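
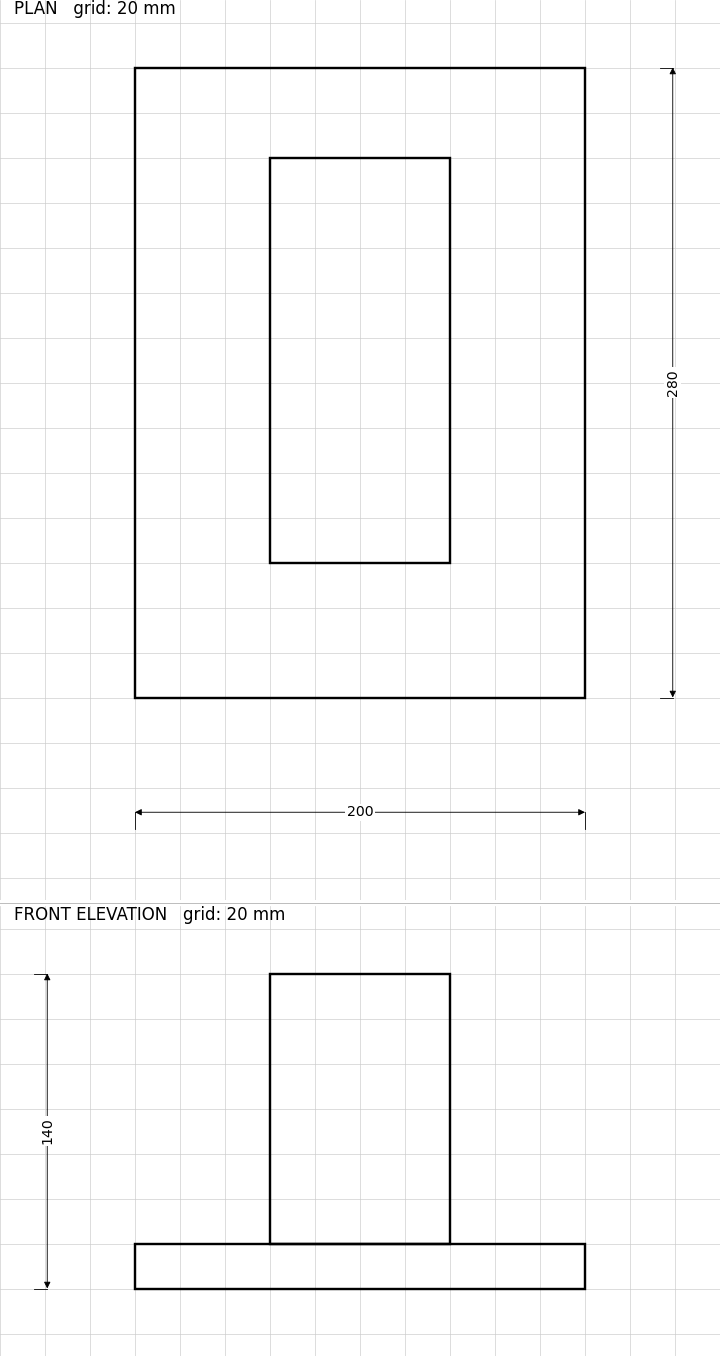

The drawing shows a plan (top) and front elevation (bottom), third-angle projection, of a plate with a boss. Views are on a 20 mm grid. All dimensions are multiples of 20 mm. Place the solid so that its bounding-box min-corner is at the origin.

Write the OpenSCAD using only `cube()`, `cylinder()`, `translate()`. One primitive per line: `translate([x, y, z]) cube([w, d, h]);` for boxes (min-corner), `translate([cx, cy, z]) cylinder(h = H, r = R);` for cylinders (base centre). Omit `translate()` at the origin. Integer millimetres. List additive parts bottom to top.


cube([200, 280, 20]);
translate([60, 60, 20]) cube([80, 180, 120]);


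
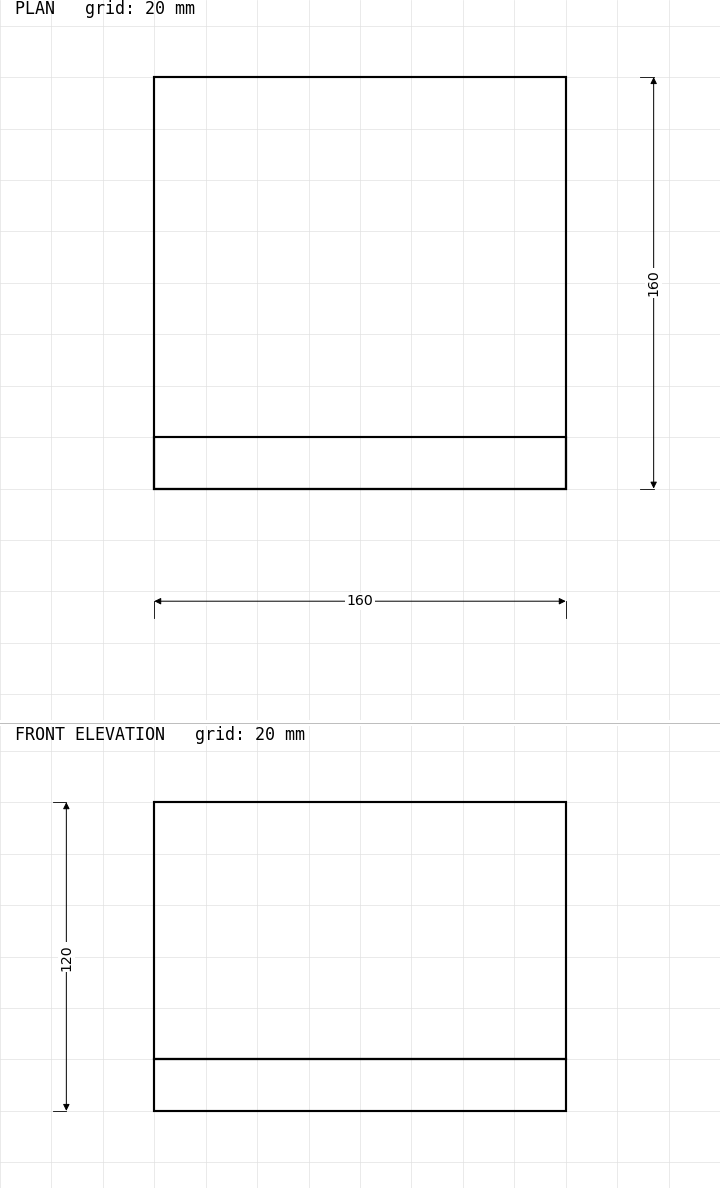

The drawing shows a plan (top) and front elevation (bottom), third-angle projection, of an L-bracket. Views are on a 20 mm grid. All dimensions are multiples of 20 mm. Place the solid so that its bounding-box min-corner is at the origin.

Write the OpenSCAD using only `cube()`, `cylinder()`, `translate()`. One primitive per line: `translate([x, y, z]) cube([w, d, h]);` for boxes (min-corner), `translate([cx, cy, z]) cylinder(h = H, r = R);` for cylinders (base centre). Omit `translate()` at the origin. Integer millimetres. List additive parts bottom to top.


cube([160, 160, 20]);
translate([0, 0, 20]) cube([160, 20, 100]);


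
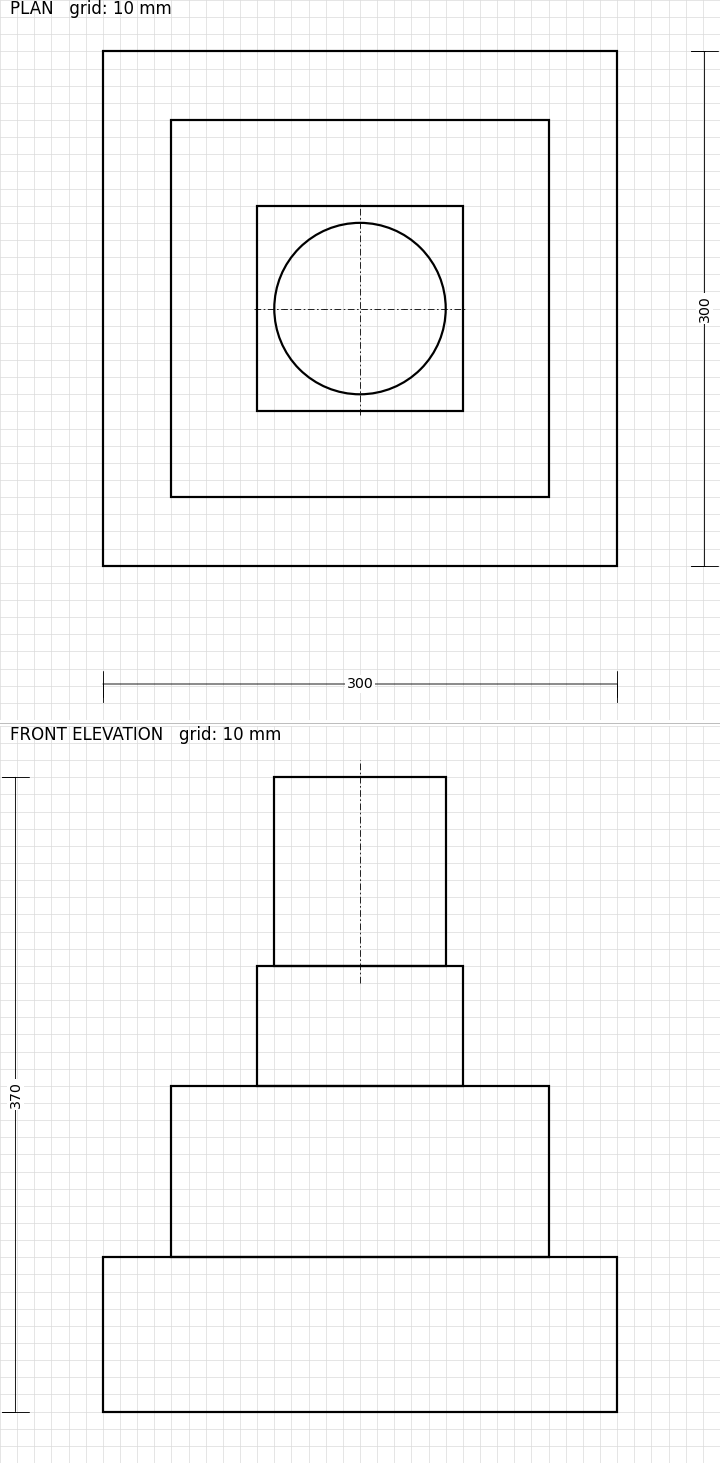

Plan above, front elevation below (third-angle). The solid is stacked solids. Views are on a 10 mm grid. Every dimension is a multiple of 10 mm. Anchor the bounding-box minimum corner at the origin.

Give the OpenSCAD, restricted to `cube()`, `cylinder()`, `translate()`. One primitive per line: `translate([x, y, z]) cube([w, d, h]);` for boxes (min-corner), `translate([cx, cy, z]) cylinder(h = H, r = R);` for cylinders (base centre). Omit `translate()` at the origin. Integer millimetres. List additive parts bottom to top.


cube([300, 300, 90]);
translate([40, 40, 90]) cube([220, 220, 100]);
translate([90, 90, 190]) cube([120, 120, 70]);
translate([150, 150, 260]) cylinder(h = 110, r = 50);


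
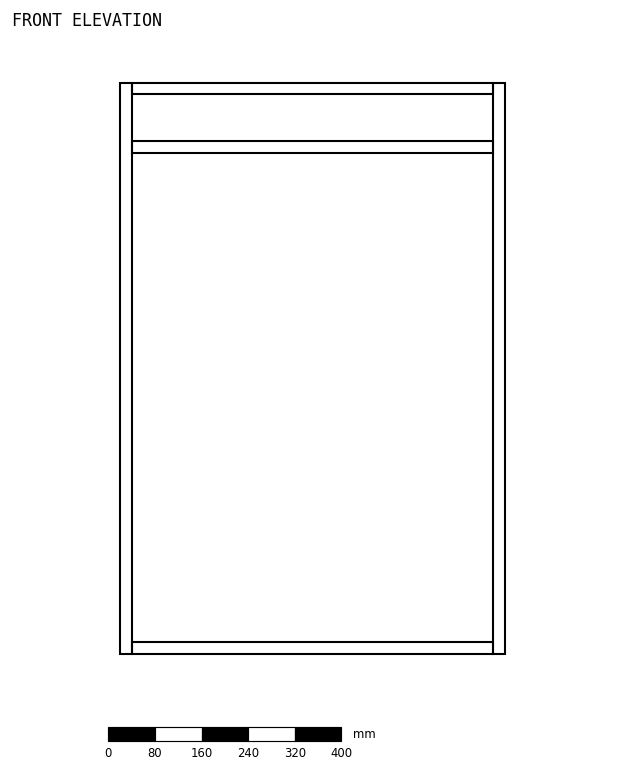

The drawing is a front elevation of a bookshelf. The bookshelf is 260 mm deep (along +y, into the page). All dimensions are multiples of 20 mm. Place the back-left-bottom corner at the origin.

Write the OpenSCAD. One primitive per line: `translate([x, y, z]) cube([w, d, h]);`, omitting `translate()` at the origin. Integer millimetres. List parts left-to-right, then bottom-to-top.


cube([20, 260, 980]);
translate([20, 0, 0]) cube([620, 260, 20]);
translate([20, 0, 860]) cube([620, 260, 20]);
translate([20, 0, 960]) cube([620, 260, 20]);
translate([640, 0, 0]) cube([20, 260, 980]);


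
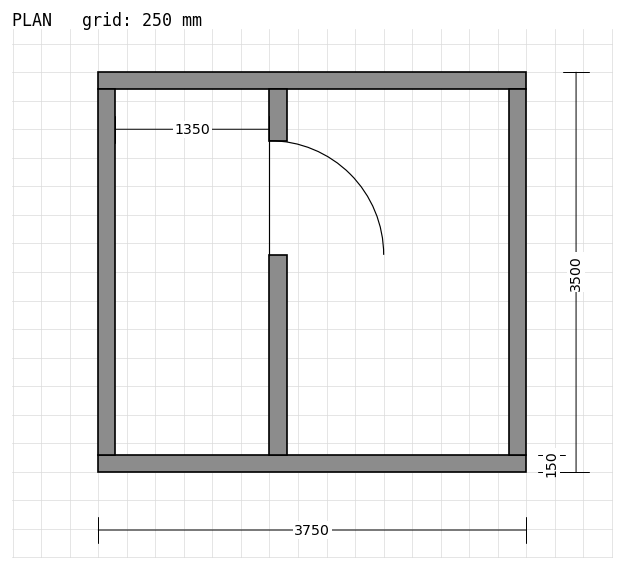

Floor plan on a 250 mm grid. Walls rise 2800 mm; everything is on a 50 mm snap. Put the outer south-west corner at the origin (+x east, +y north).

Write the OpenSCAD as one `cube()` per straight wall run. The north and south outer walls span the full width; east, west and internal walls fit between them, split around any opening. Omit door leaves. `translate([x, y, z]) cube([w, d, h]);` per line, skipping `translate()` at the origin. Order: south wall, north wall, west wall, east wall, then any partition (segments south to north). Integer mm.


cube([3750, 150, 2800]);
translate([0, 3350, 0]) cube([3750, 150, 2800]);
translate([0, 150, 0]) cube([150, 3200, 2800]);
translate([3600, 150, 0]) cube([150, 3200, 2800]);
translate([1500, 150, 0]) cube([150, 1750, 2800]);
translate([1500, 2900, 0]) cube([150, 450, 2800]);


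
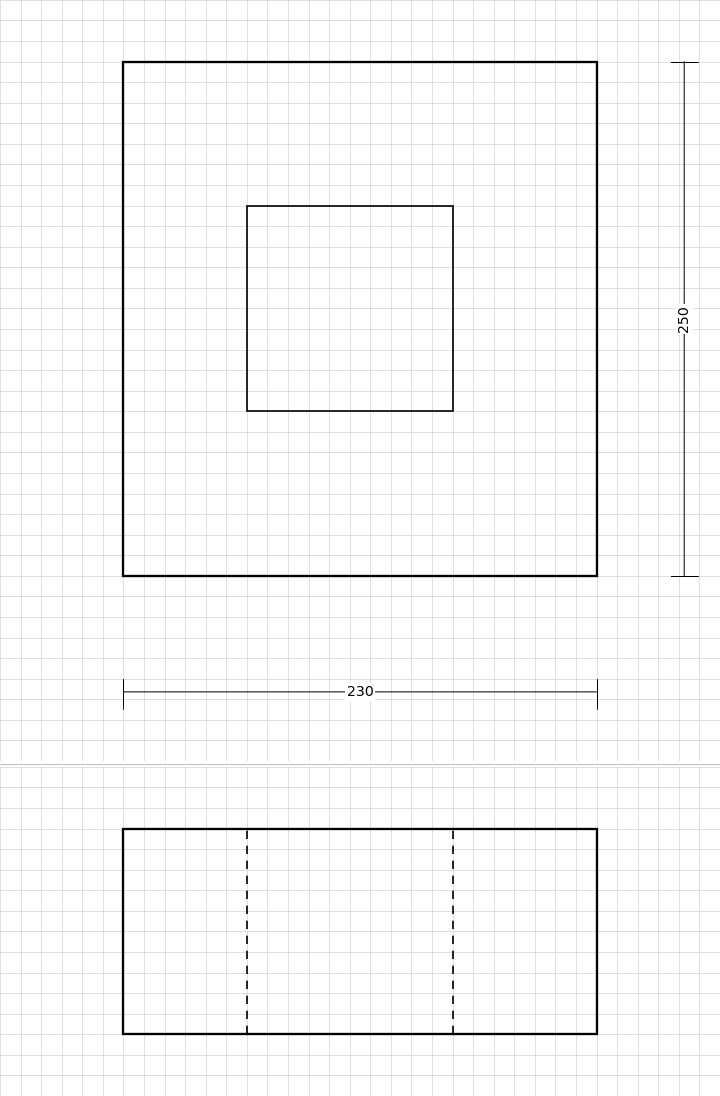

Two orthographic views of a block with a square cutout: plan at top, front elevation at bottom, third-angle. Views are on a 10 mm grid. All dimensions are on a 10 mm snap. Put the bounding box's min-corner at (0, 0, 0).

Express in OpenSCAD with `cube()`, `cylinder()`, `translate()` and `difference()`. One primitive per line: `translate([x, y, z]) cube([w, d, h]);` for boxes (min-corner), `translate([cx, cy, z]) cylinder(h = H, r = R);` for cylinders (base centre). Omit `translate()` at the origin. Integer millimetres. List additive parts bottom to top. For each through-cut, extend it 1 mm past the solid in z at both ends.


difference() {
  cube([230, 250, 100]);
  translate([60, 80, -1]) cube([100, 100, 102]);
}


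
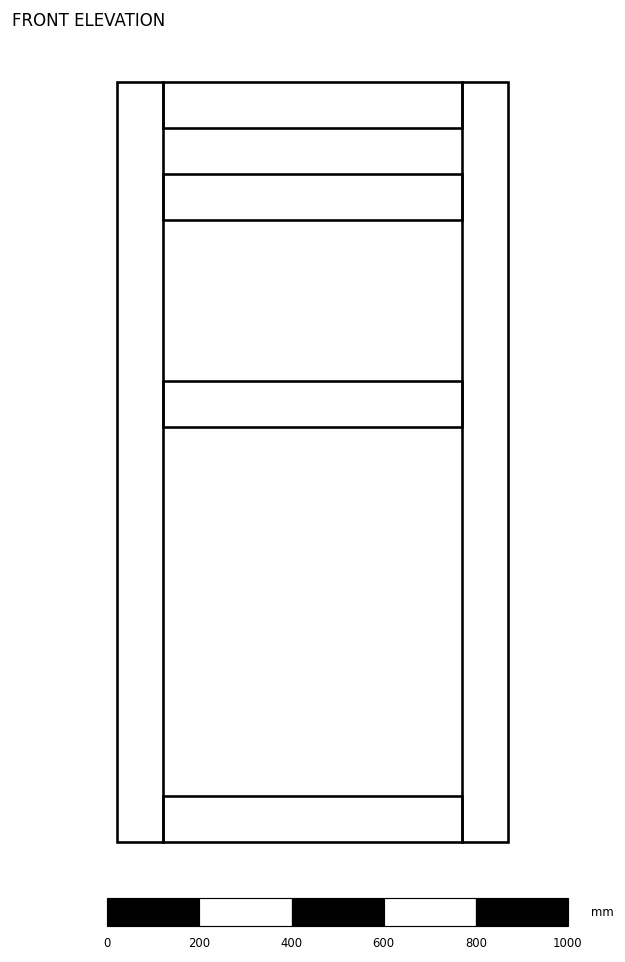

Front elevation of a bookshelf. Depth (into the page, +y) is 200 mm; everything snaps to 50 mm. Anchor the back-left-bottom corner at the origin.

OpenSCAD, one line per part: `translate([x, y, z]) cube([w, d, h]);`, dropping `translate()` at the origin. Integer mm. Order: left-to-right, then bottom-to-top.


cube([100, 200, 1650]);
translate([100, 0, 0]) cube([650, 200, 100]);
translate([100, 0, 900]) cube([650, 200, 100]);
translate([100, 0, 1350]) cube([650, 200, 100]);
translate([100, 0, 1550]) cube([650, 200, 100]);
translate([750, 0, 0]) cube([100, 200, 1650]);


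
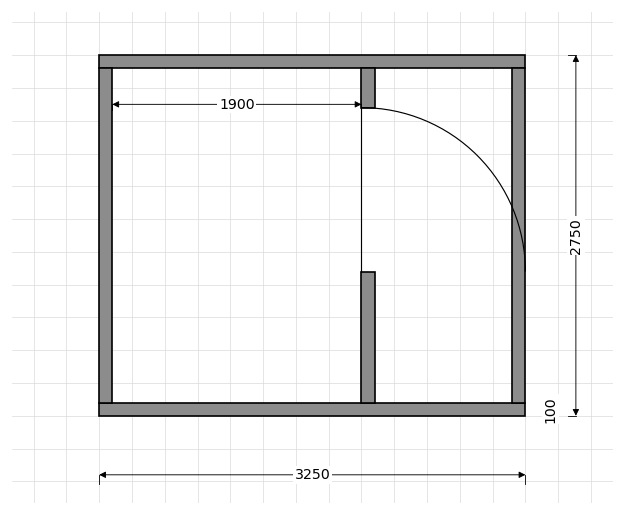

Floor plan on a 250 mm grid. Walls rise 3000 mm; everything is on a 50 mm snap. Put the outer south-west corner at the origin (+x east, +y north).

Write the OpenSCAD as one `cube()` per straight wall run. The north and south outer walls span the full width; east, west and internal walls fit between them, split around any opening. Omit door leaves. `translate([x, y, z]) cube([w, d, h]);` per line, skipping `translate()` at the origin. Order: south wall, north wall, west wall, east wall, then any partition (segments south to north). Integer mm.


cube([3250, 100, 3000]);
translate([0, 2650, 0]) cube([3250, 100, 3000]);
translate([0, 100, 0]) cube([100, 2550, 3000]);
translate([3150, 100, 0]) cube([100, 2550, 3000]);
translate([2000, 100, 0]) cube([100, 1000, 3000]);
translate([2000, 2350, 0]) cube([100, 300, 3000]);


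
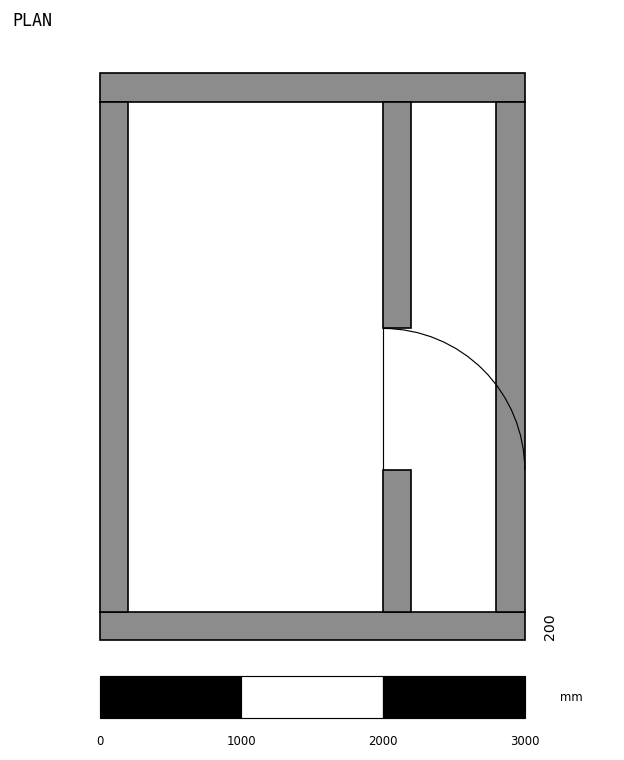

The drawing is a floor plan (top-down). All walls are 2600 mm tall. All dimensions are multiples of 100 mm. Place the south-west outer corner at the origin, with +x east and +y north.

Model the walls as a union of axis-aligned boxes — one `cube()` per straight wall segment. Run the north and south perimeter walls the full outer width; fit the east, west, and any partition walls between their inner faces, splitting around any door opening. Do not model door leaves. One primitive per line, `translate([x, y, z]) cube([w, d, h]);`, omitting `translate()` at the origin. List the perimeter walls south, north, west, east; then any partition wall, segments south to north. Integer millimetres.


cube([3000, 200, 2600]);
translate([0, 3800, 0]) cube([3000, 200, 2600]);
translate([0, 200, 0]) cube([200, 3600, 2600]);
translate([2800, 200, 0]) cube([200, 3600, 2600]);
translate([2000, 200, 0]) cube([200, 1000, 2600]);
translate([2000, 2200, 0]) cube([200, 1600, 2600]);


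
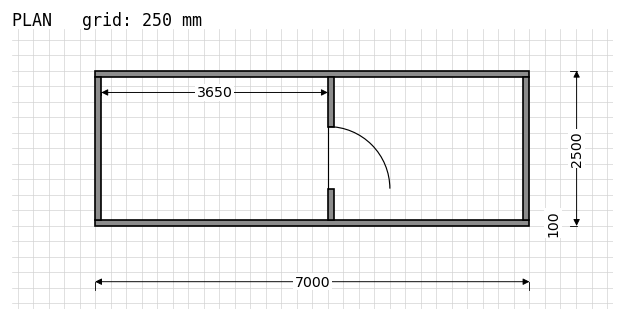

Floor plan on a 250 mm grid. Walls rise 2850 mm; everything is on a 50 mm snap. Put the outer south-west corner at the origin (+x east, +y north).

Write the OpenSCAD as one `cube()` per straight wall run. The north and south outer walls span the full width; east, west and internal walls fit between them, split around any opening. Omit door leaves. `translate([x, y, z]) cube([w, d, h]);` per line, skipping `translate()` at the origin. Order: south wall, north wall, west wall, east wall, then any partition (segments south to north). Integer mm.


cube([7000, 100, 2850]);
translate([0, 2400, 0]) cube([7000, 100, 2850]);
translate([0, 100, 0]) cube([100, 2300, 2850]);
translate([6900, 100, 0]) cube([100, 2300, 2850]);
translate([3750, 100, 0]) cube([100, 500, 2850]);
translate([3750, 1600, 0]) cube([100, 800, 2850]);


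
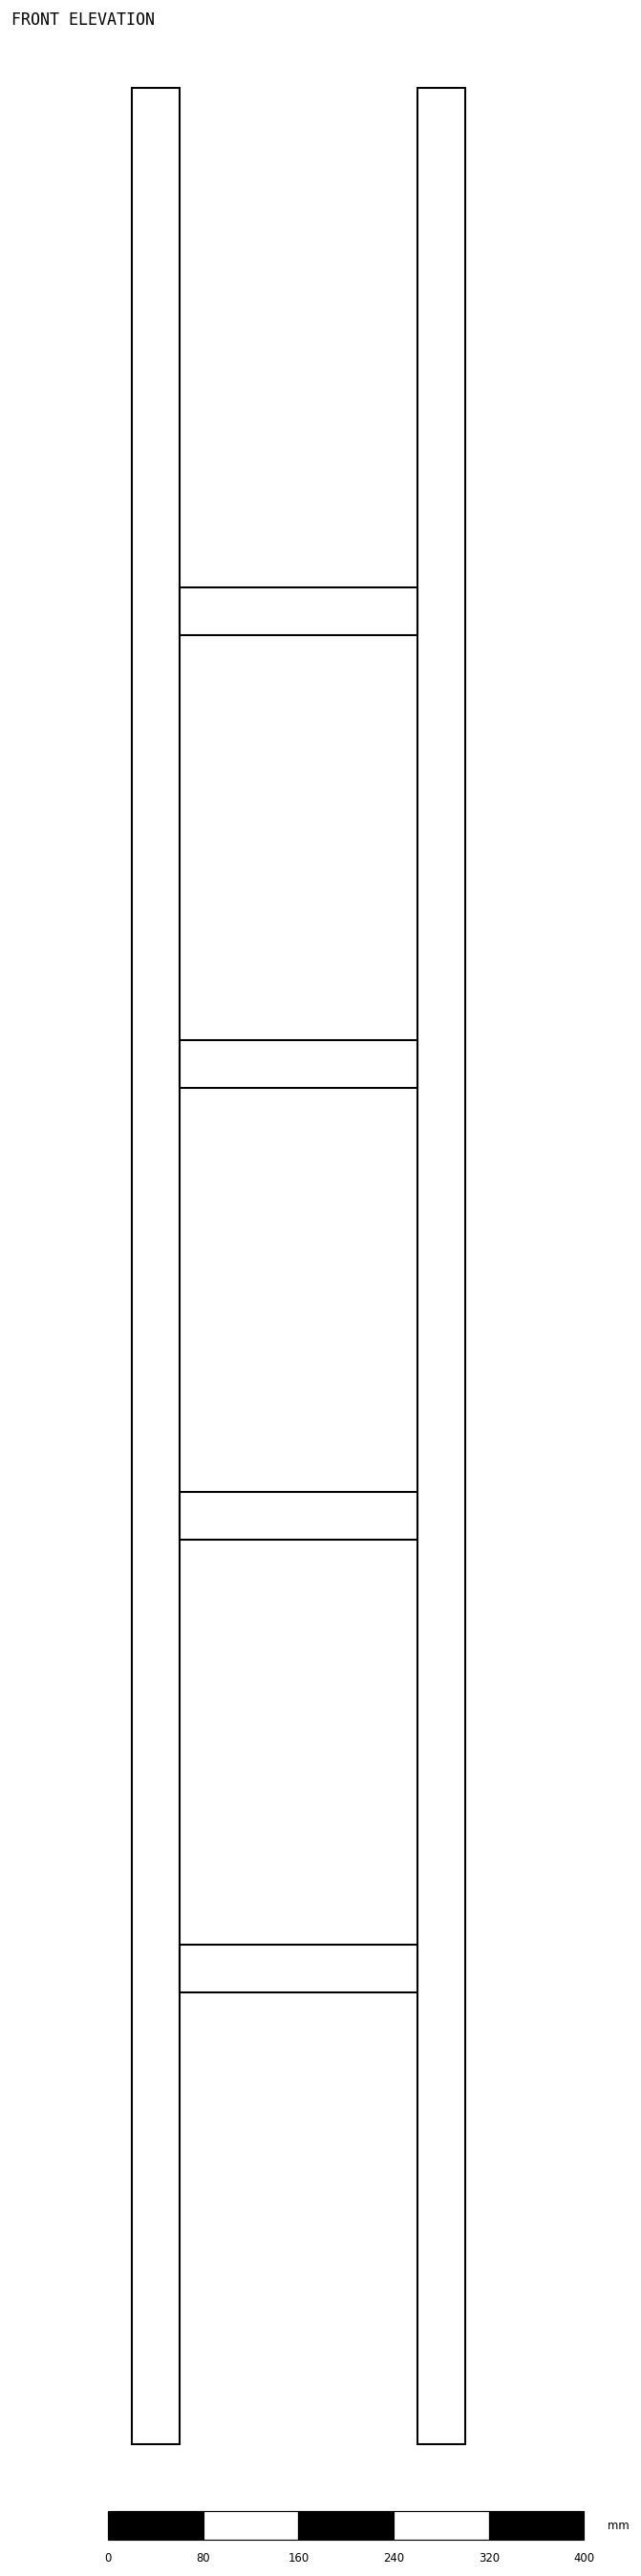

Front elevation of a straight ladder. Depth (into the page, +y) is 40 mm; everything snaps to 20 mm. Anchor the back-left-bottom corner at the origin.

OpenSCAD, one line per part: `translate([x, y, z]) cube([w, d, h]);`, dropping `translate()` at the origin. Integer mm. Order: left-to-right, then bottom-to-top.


cube([40, 40, 1980]);
translate([40, 0, 380]) cube([200, 40, 40]);
translate([40, 0, 760]) cube([200, 40, 40]);
translate([40, 0, 1140]) cube([200, 40, 40]);
translate([40, 0, 1520]) cube([200, 40, 40]);
translate([240, 0, 0]) cube([40, 40, 1980]);


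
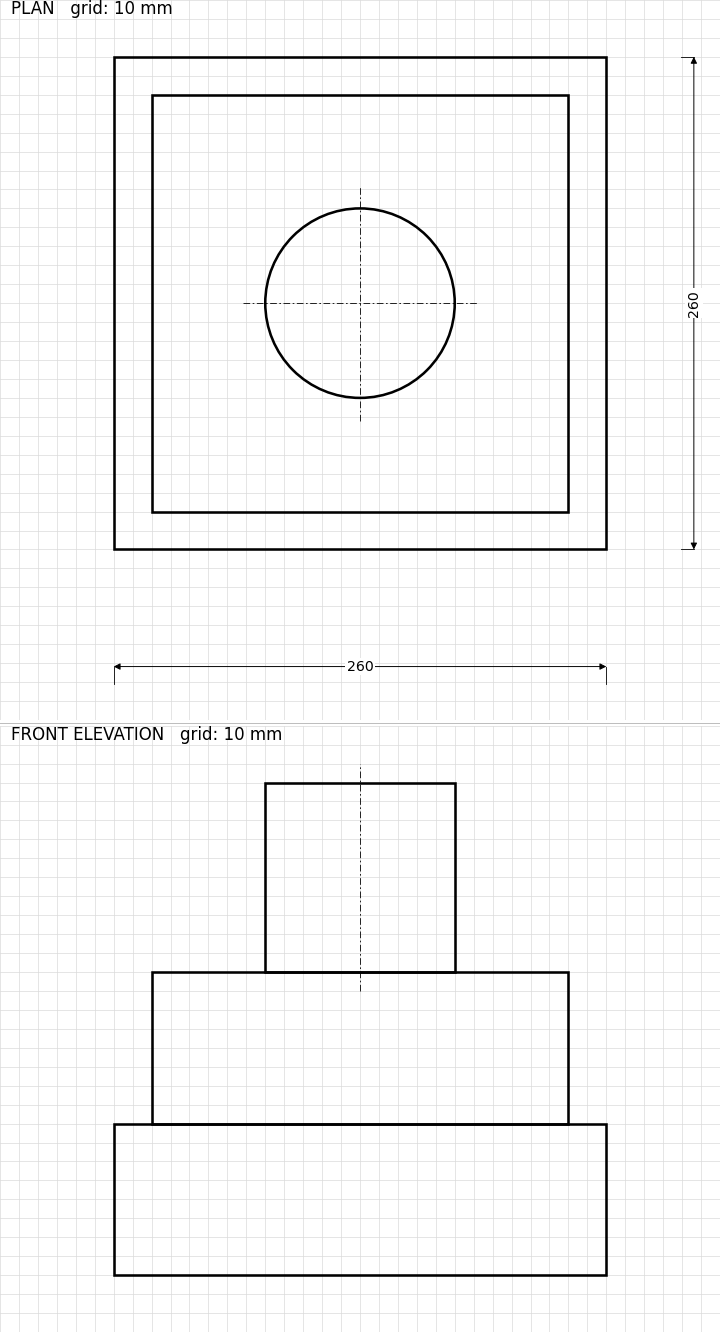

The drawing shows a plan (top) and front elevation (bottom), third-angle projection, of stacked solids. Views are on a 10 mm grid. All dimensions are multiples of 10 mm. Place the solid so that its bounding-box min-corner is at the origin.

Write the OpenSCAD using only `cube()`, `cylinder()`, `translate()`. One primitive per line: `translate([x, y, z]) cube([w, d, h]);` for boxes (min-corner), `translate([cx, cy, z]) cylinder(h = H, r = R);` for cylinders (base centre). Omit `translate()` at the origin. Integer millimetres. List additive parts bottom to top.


cube([260, 260, 80]);
translate([20, 20, 80]) cube([220, 220, 80]);
translate([130, 130, 160]) cylinder(h = 100, r = 50);


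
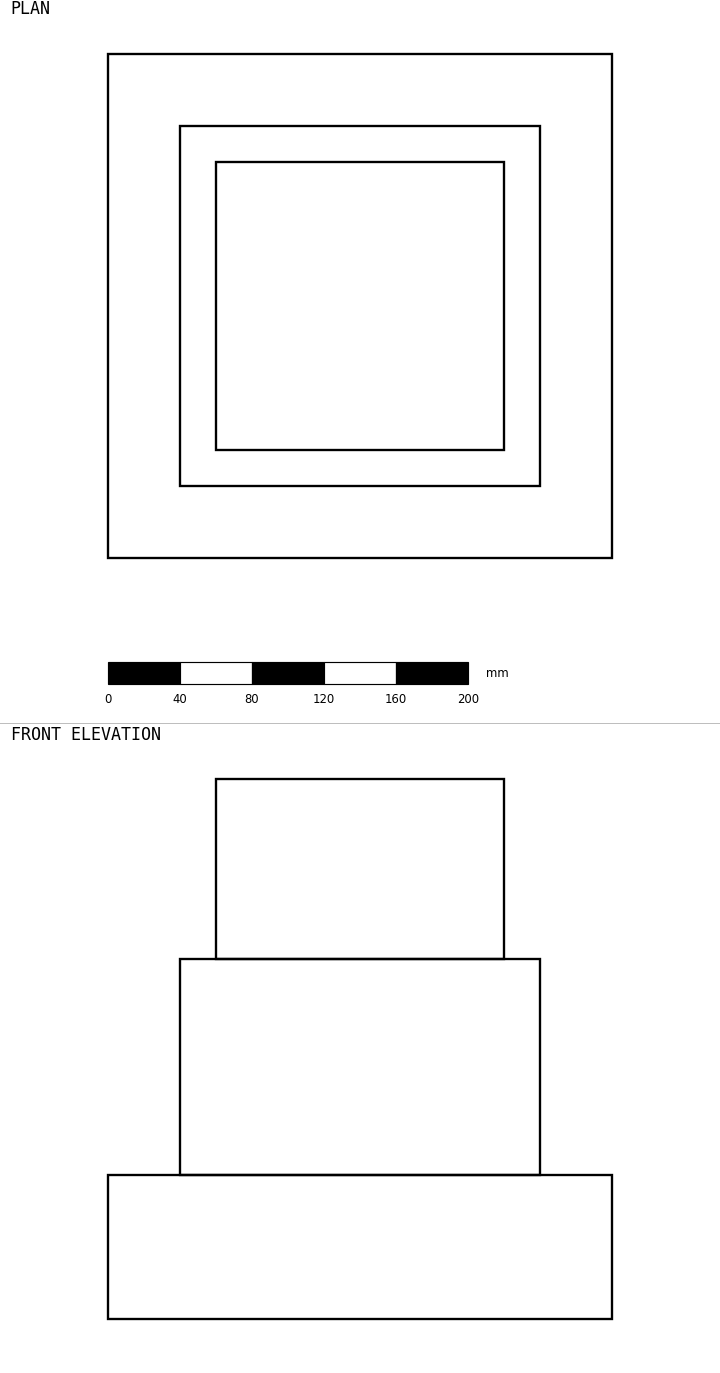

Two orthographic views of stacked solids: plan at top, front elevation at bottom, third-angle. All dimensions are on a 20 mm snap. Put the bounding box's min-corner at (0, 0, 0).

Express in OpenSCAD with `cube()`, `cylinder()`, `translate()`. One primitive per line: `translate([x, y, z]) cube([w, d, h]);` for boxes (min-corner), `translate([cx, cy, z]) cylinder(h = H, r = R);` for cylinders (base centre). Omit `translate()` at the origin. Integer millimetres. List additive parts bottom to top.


cube([280, 280, 80]);
translate([40, 40, 80]) cube([200, 200, 120]);
translate([60, 60, 200]) cube([160, 160, 100]);


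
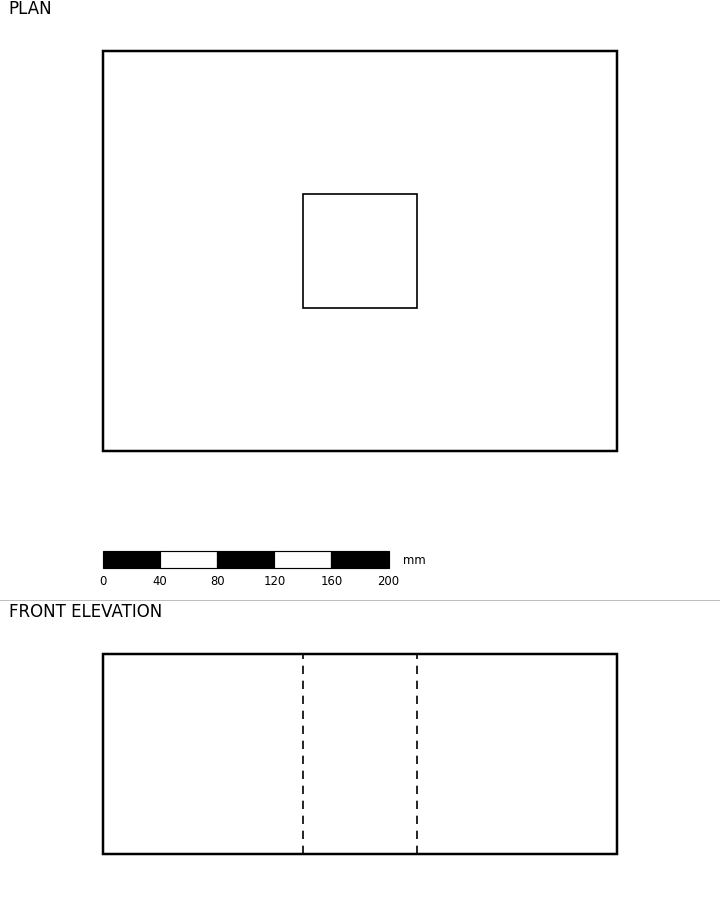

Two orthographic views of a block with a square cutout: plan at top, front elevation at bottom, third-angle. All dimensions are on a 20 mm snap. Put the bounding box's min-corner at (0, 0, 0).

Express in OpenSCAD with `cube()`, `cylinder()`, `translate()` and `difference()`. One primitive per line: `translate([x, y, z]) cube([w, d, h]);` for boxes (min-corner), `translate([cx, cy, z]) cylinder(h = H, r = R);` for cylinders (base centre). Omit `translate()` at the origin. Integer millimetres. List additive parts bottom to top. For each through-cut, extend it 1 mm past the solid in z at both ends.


difference() {
  cube([360, 280, 140]);
  translate([140, 100, -1]) cube([80, 80, 142]);
}


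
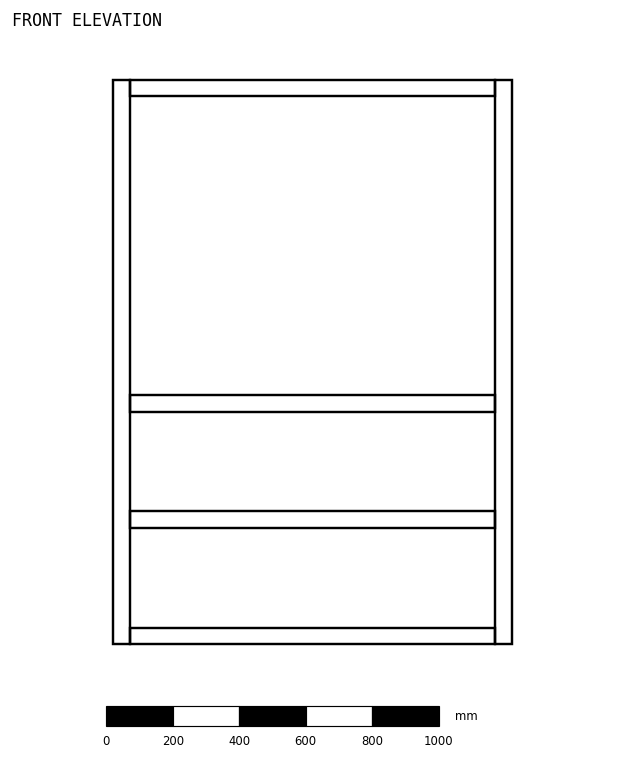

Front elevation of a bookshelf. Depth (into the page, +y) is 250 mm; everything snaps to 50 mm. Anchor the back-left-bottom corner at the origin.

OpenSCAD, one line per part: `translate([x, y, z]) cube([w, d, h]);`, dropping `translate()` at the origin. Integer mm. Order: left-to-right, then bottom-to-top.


cube([50, 250, 1700]);
translate([50, 0, 0]) cube([1100, 250, 50]);
translate([50, 0, 350]) cube([1100, 250, 50]);
translate([50, 0, 700]) cube([1100, 250, 50]);
translate([50, 0, 1650]) cube([1100, 250, 50]);
translate([1150, 0, 0]) cube([50, 250, 1700]);


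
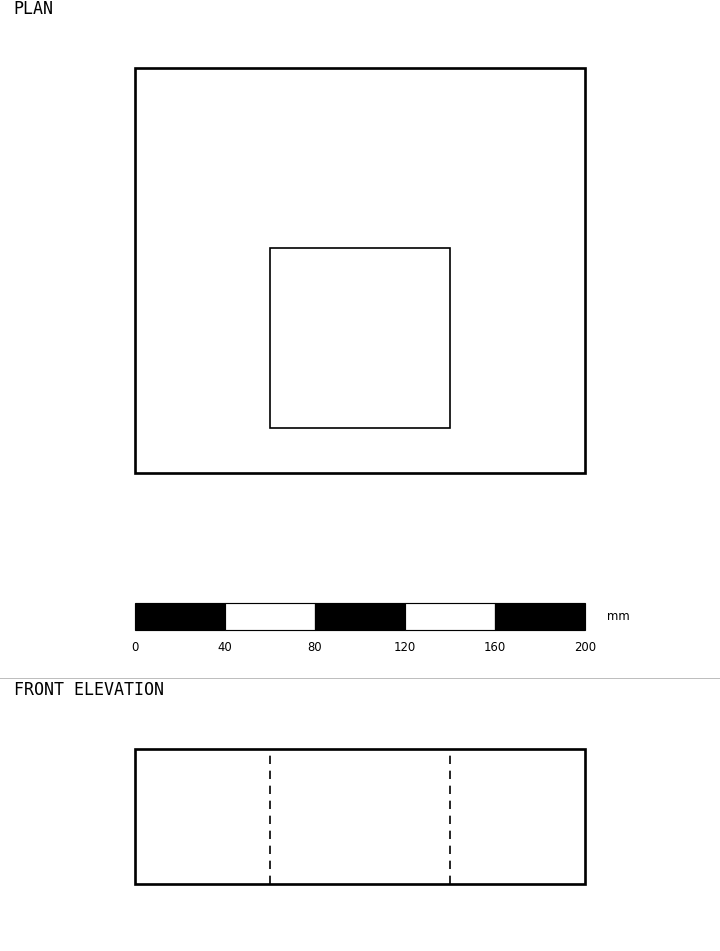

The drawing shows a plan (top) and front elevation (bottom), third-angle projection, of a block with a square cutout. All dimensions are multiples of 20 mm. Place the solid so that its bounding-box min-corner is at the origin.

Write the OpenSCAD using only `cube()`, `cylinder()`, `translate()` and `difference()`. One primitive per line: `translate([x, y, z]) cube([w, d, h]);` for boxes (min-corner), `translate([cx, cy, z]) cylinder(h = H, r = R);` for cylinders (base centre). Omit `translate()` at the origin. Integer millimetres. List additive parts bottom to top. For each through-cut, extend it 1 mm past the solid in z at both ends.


difference() {
  cube([200, 180, 60]);
  translate([60, 20, -1]) cube([80, 80, 62]);
}


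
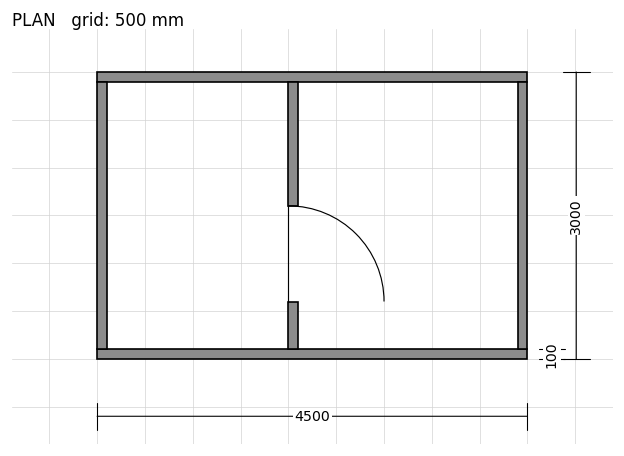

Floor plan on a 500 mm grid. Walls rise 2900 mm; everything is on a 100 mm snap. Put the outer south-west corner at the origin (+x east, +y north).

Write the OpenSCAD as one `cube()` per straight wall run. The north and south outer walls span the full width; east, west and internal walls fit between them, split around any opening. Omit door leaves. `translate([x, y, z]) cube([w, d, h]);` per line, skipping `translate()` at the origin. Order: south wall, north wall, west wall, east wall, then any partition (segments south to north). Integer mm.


cube([4500, 100, 2900]);
translate([0, 2900, 0]) cube([4500, 100, 2900]);
translate([0, 100, 0]) cube([100, 2800, 2900]);
translate([4400, 100, 0]) cube([100, 2800, 2900]);
translate([2000, 100, 0]) cube([100, 500, 2900]);
translate([2000, 1600, 0]) cube([100, 1300, 2900]);


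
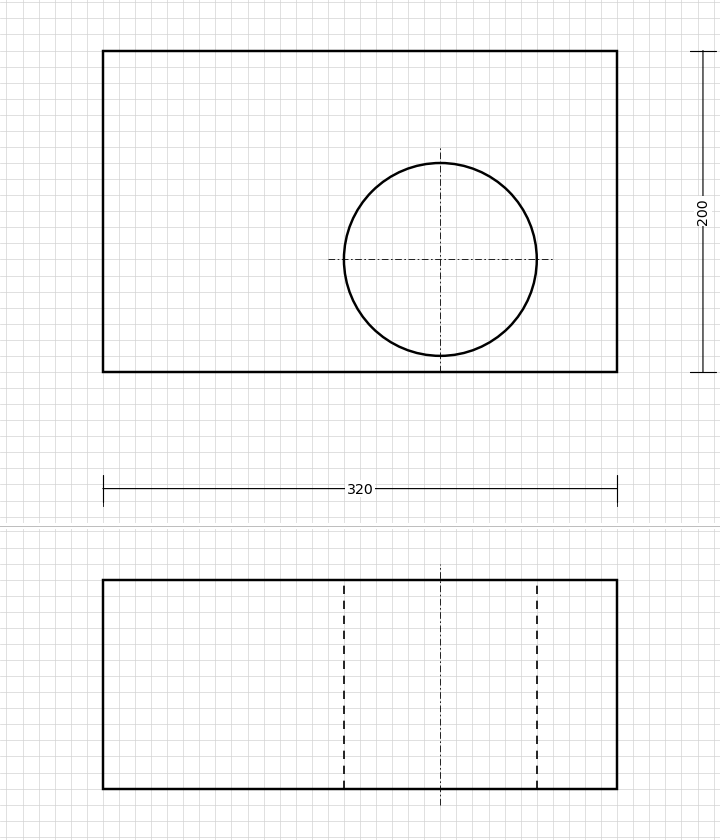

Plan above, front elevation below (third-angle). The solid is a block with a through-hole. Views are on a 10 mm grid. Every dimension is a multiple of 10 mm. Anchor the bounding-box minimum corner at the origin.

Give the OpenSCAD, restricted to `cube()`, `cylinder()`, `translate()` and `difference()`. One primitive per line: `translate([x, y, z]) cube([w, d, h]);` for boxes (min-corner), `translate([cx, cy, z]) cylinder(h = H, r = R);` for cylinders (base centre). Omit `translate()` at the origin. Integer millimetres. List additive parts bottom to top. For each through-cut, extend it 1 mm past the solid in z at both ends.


difference() {
  cube([320, 200, 130]);
  translate([210, 70, -1]) cylinder(h = 132, r = 60);
}


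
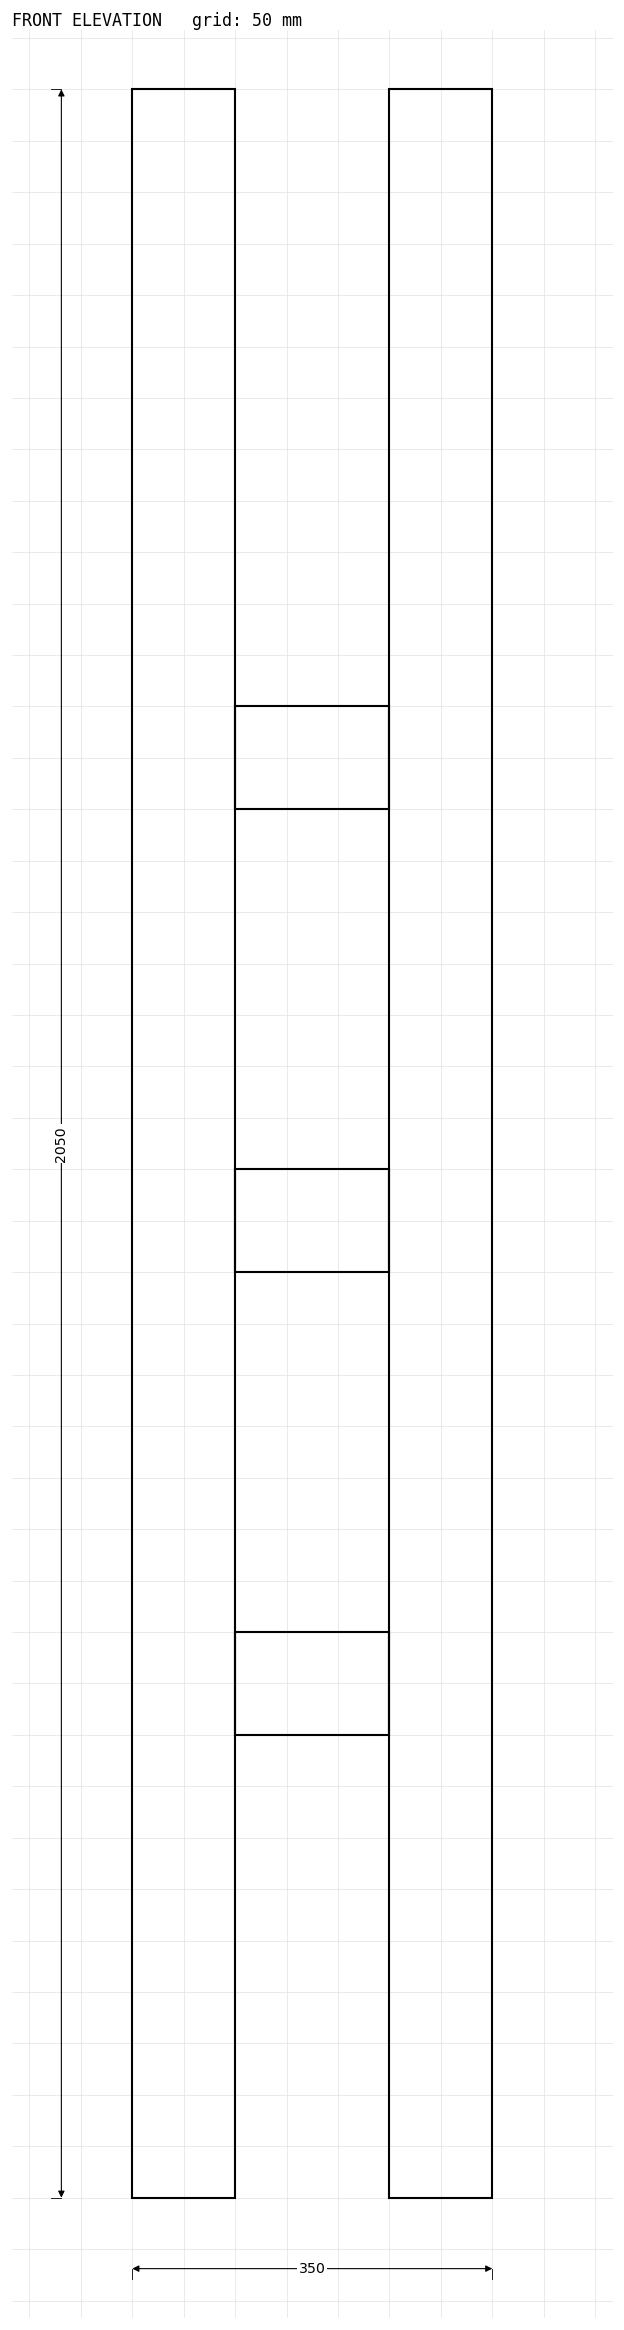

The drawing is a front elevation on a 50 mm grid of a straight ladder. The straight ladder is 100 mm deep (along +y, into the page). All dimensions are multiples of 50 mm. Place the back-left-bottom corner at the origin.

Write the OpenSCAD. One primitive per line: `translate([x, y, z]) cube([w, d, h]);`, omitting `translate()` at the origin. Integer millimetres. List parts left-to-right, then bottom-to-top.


cube([100, 100, 2050]);
translate([100, 0, 450]) cube([150, 100, 100]);
translate([100, 0, 900]) cube([150, 100, 100]);
translate([100, 0, 1350]) cube([150, 100, 100]);
translate([250, 0, 0]) cube([100, 100, 2050]);


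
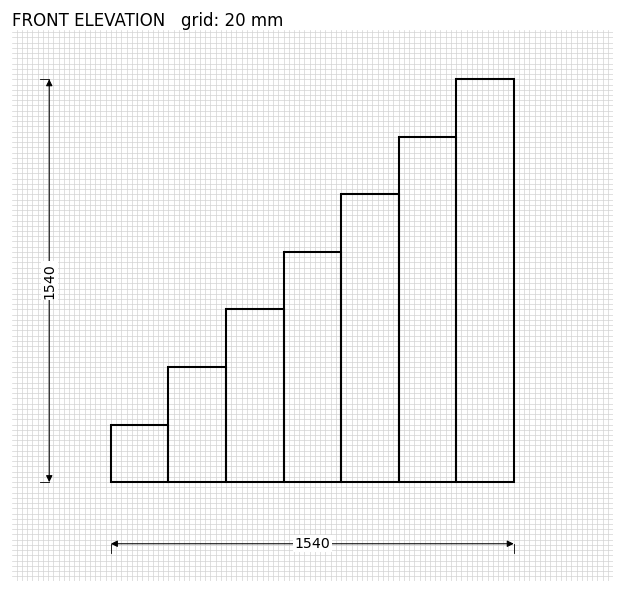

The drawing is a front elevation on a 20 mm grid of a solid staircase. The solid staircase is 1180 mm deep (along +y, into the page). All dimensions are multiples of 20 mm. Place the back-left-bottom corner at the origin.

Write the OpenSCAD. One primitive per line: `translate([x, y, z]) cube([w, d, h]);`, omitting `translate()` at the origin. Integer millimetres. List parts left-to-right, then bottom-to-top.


cube([220, 1180, 220]);
translate([220, 0, 0]) cube([220, 1180, 440]);
translate([440, 0, 0]) cube([220, 1180, 660]);
translate([660, 0, 0]) cube([220, 1180, 880]);
translate([880, 0, 0]) cube([220, 1180, 1100]);
translate([1100, 0, 0]) cube([220, 1180, 1320]);
translate([1320, 0, 0]) cube([220, 1180, 1540]);


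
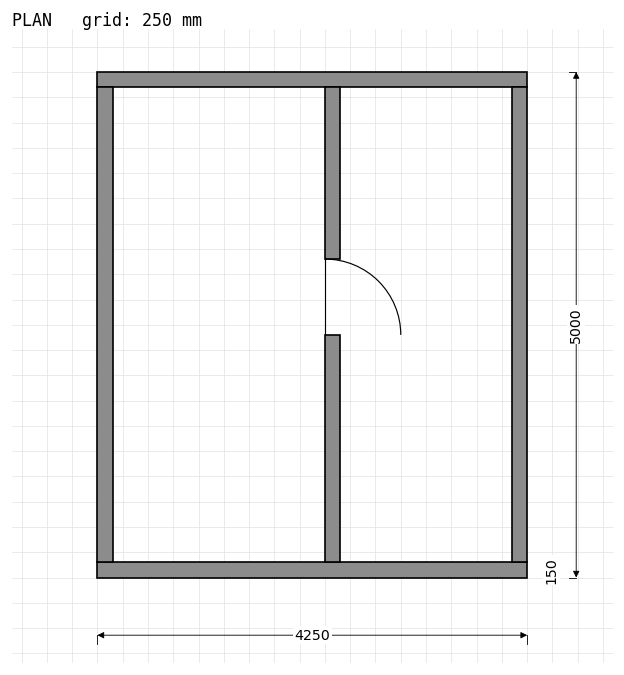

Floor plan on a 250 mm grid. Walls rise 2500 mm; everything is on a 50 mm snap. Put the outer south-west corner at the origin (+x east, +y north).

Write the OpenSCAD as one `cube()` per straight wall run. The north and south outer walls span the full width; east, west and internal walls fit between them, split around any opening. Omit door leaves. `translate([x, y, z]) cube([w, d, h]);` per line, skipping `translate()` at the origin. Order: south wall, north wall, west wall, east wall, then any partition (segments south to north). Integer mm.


cube([4250, 150, 2500]);
translate([0, 4850, 0]) cube([4250, 150, 2500]);
translate([0, 150, 0]) cube([150, 4700, 2500]);
translate([4100, 150, 0]) cube([150, 4700, 2500]);
translate([2250, 150, 0]) cube([150, 2250, 2500]);
translate([2250, 3150, 0]) cube([150, 1700, 2500]);


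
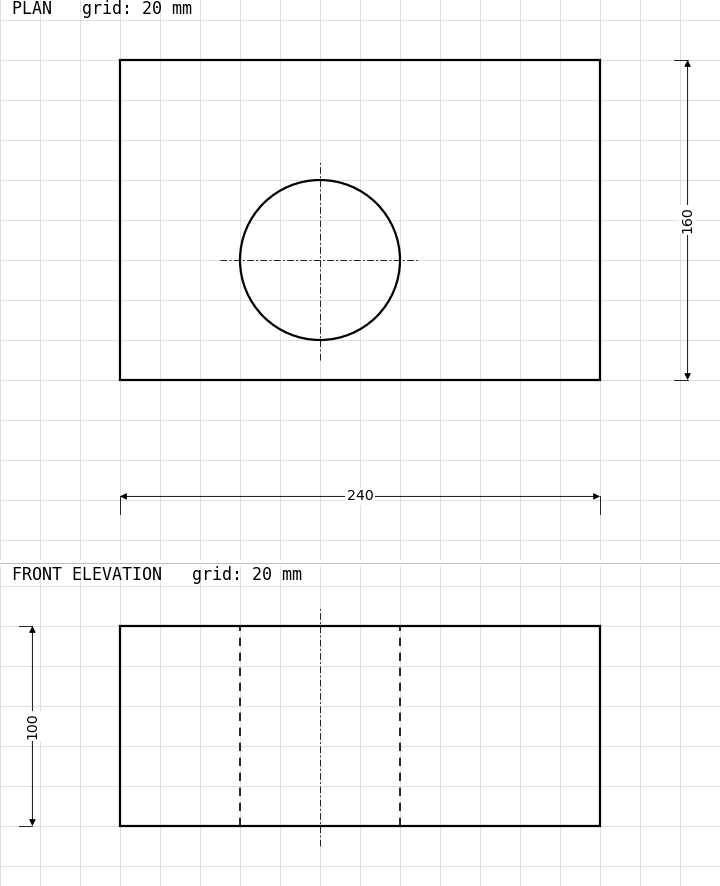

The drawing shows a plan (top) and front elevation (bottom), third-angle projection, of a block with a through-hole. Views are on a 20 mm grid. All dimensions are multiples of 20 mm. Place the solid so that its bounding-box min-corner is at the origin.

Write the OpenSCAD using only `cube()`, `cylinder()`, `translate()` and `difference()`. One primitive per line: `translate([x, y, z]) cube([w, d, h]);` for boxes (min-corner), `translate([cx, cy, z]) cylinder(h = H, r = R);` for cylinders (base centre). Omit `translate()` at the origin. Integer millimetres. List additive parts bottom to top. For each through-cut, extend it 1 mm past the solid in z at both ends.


difference() {
  cube([240, 160, 100]);
  translate([100, 60, -1]) cylinder(h = 102, r = 40);
}


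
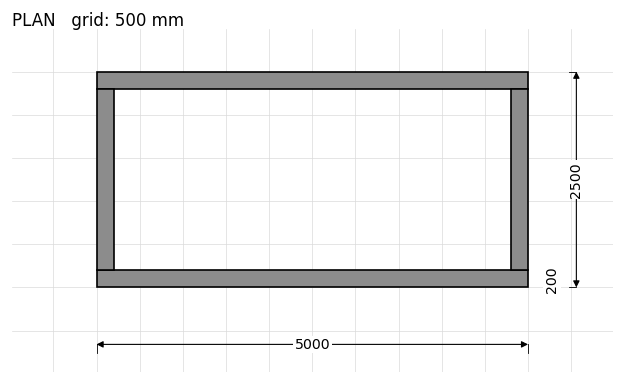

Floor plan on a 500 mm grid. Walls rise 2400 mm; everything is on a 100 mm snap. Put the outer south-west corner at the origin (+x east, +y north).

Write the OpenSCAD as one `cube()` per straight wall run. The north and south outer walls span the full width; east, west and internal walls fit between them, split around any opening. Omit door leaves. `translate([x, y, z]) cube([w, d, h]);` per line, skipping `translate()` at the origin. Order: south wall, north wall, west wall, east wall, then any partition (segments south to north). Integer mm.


cube([5000, 200, 2400]);
translate([0, 2300, 0]) cube([5000, 200, 2400]);
translate([0, 200, 0]) cube([200, 2100, 2400]);
translate([4800, 200, 0]) cube([200, 2100, 2400]);


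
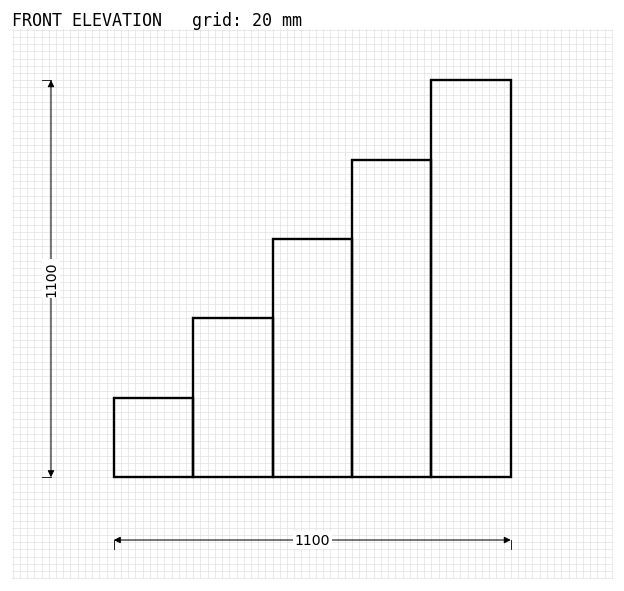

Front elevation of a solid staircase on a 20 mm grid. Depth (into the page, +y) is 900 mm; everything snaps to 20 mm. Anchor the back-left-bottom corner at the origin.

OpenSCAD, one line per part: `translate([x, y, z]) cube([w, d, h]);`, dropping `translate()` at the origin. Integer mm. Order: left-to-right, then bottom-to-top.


cube([220, 900, 220]);
translate([220, 0, 0]) cube([220, 900, 440]);
translate([440, 0, 0]) cube([220, 900, 660]);
translate([660, 0, 0]) cube([220, 900, 880]);
translate([880, 0, 0]) cube([220, 900, 1100]);


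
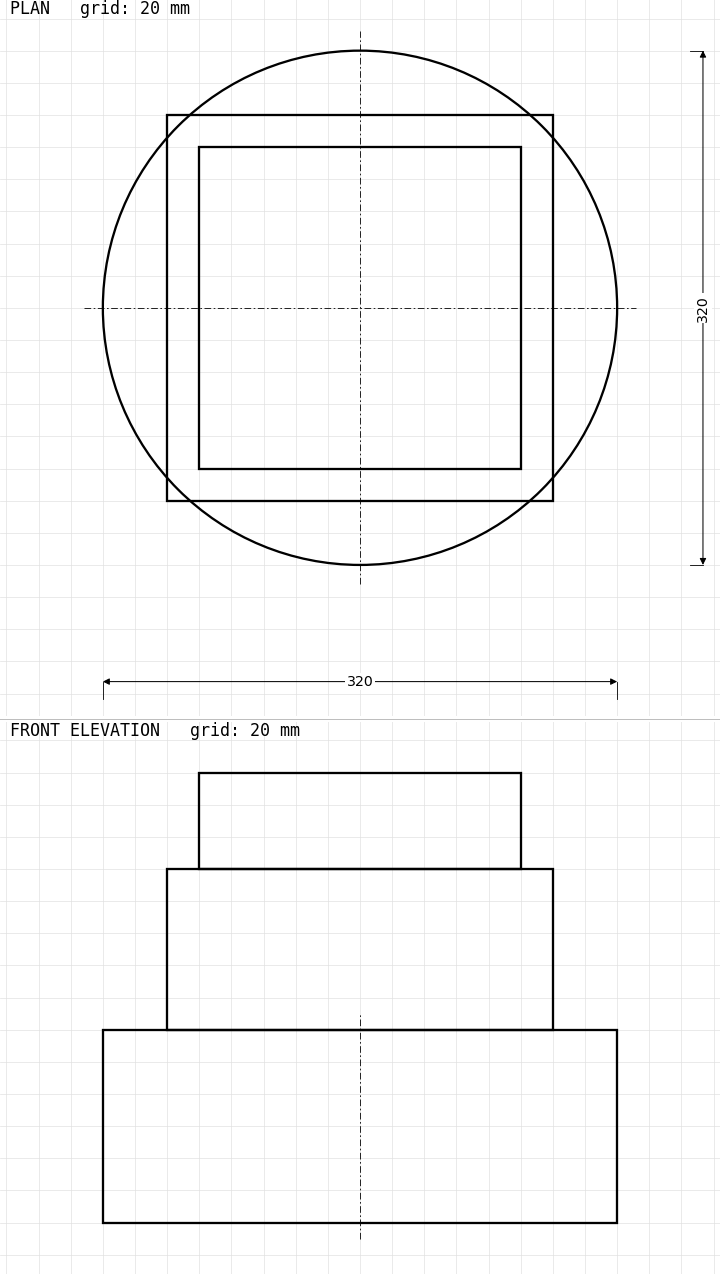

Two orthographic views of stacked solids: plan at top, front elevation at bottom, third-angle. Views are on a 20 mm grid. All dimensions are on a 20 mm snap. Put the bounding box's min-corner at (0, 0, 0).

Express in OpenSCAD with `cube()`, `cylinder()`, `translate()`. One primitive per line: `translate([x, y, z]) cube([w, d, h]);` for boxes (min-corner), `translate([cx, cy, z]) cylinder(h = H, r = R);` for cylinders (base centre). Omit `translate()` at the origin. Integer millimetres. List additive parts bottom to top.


translate([160, 160, 0]) cylinder(h = 120, r = 160);
translate([40, 40, 120]) cube([240, 240, 100]);
translate([60, 60, 220]) cube([200, 200, 60]);


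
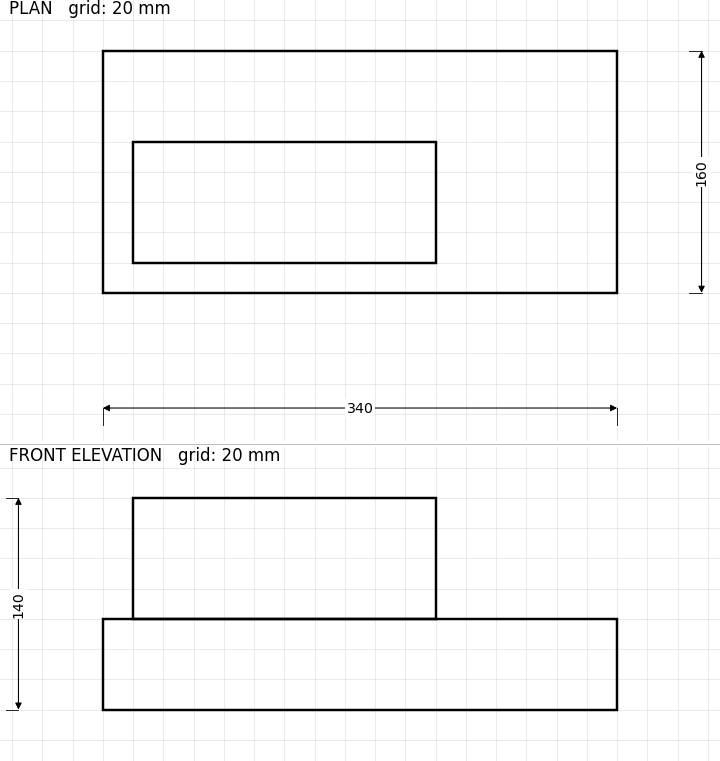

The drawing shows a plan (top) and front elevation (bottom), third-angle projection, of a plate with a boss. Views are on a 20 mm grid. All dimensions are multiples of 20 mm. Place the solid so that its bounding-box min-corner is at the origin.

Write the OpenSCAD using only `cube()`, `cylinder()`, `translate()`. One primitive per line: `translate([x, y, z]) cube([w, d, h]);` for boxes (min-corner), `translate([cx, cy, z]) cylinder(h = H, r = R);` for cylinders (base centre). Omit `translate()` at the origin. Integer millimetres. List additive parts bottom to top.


cube([340, 160, 60]);
translate([20, 20, 60]) cube([200, 80, 80]);


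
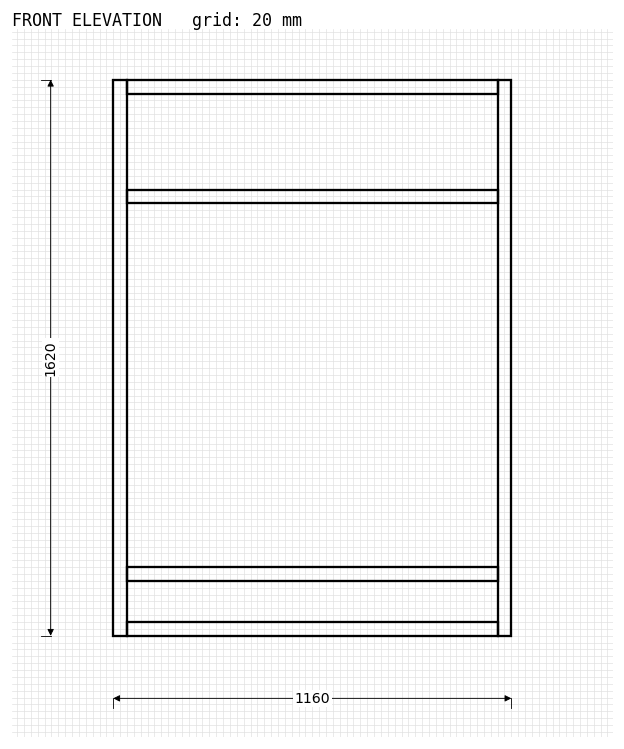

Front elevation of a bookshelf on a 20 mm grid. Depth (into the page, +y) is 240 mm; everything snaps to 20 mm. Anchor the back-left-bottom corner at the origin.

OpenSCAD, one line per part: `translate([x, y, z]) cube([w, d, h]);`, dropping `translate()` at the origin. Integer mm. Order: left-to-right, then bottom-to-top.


cube([40, 240, 1620]);
translate([40, 0, 0]) cube([1080, 240, 40]);
translate([40, 0, 160]) cube([1080, 240, 40]);
translate([40, 0, 1260]) cube([1080, 240, 40]);
translate([40, 0, 1580]) cube([1080, 240, 40]);
translate([1120, 0, 0]) cube([40, 240, 1620]);


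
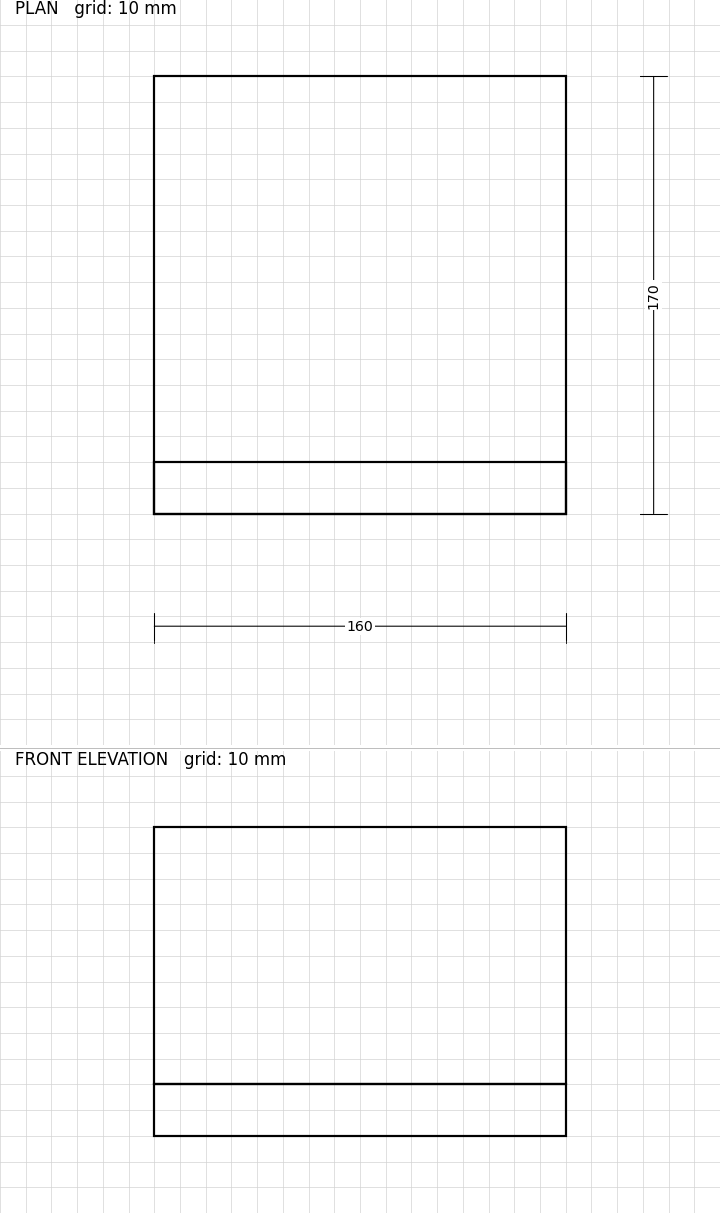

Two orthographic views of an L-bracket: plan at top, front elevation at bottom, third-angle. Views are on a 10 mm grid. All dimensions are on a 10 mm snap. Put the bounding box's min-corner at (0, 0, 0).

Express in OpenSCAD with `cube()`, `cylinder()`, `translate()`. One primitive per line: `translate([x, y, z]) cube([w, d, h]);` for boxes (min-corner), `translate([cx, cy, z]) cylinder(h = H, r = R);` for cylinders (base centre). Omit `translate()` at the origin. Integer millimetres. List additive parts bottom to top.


cube([160, 170, 20]);
translate([0, 0, 20]) cube([160, 20, 100]);


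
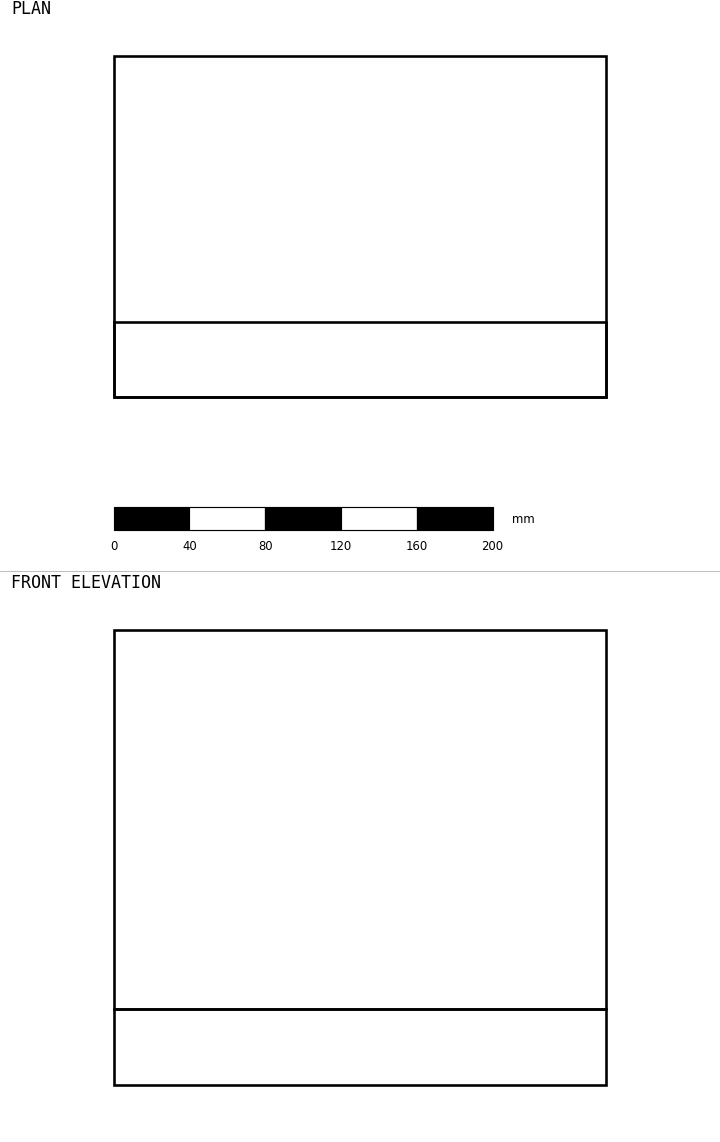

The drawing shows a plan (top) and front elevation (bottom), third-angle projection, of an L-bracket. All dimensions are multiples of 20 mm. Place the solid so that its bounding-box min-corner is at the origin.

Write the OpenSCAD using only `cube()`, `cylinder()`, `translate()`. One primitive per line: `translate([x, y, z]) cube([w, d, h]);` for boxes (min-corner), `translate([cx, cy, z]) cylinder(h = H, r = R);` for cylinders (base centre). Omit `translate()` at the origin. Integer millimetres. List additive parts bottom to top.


cube([260, 180, 40]);
translate([0, 0, 40]) cube([260, 40, 200]);


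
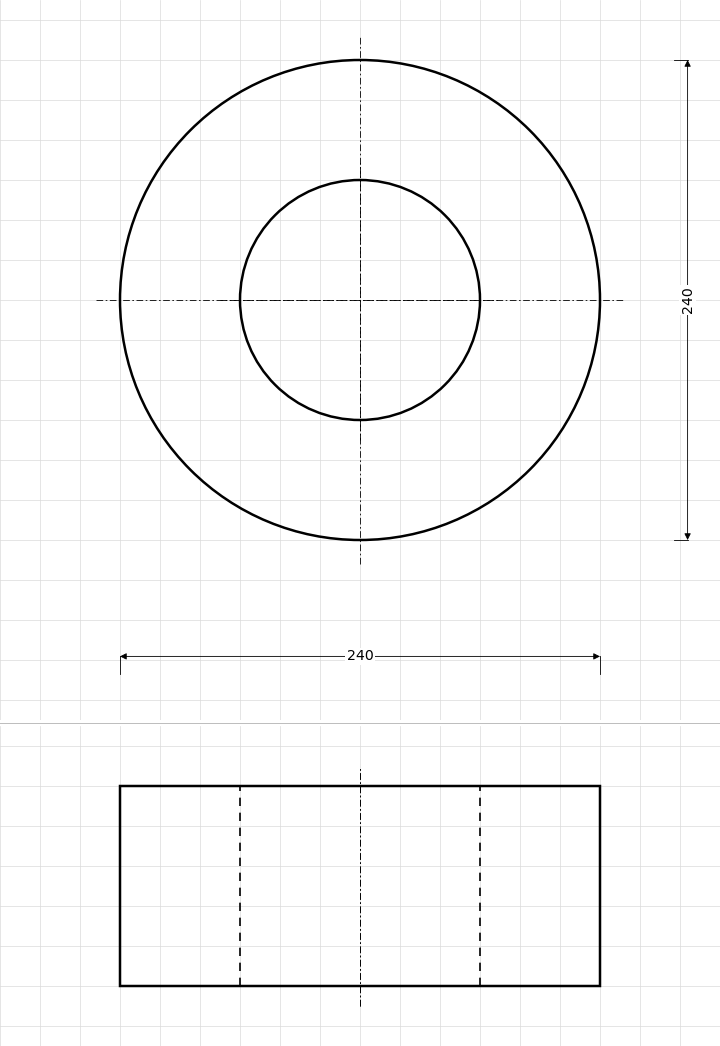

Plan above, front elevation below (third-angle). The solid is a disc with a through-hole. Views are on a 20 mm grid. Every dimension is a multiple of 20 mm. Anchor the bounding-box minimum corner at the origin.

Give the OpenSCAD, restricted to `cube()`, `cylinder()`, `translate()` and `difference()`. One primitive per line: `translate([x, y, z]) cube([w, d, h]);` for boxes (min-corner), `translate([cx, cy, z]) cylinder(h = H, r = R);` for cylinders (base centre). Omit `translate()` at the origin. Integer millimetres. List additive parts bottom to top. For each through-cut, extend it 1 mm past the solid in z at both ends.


difference() {
  translate([120, 120, 0]) cylinder(h = 100, r = 120);
  translate([120, 120, -1]) cylinder(h = 102, r = 60);
}


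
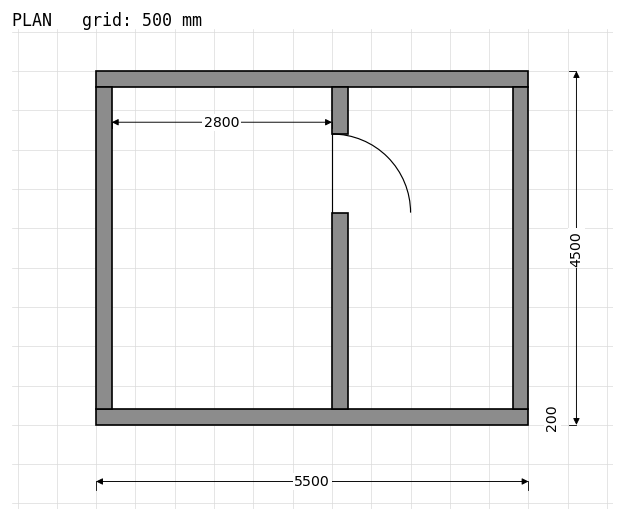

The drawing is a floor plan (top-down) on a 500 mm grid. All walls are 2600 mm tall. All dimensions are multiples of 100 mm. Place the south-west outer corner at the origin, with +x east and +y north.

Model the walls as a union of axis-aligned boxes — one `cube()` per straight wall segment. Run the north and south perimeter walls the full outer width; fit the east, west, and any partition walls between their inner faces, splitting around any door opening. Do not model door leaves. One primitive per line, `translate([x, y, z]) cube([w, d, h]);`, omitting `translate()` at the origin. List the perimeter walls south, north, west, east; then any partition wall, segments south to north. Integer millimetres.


cube([5500, 200, 2600]);
translate([0, 4300, 0]) cube([5500, 200, 2600]);
translate([0, 200, 0]) cube([200, 4100, 2600]);
translate([5300, 200, 0]) cube([200, 4100, 2600]);
translate([3000, 200, 0]) cube([200, 2500, 2600]);
translate([3000, 3700, 0]) cube([200, 600, 2600]);


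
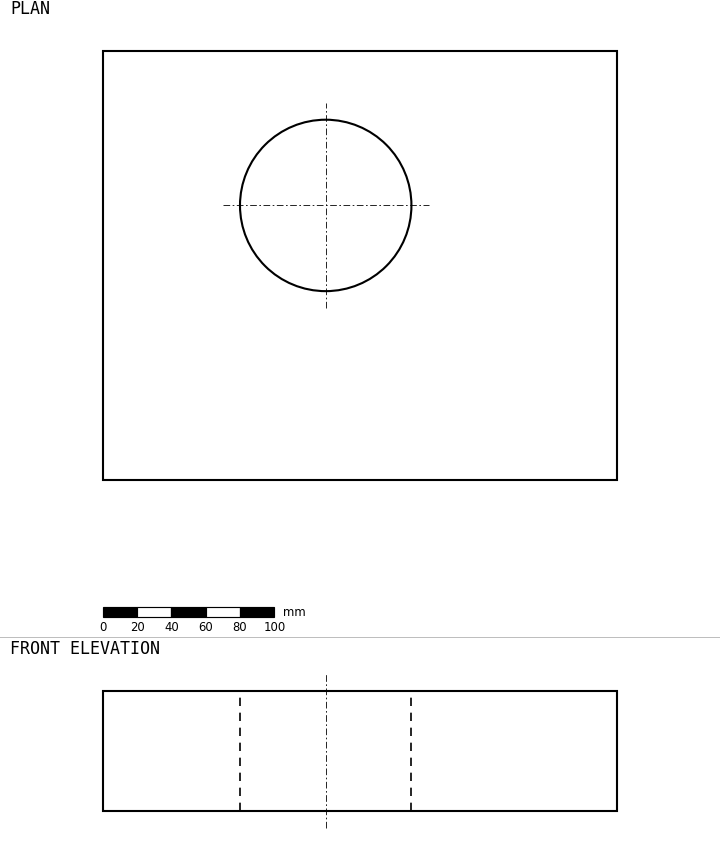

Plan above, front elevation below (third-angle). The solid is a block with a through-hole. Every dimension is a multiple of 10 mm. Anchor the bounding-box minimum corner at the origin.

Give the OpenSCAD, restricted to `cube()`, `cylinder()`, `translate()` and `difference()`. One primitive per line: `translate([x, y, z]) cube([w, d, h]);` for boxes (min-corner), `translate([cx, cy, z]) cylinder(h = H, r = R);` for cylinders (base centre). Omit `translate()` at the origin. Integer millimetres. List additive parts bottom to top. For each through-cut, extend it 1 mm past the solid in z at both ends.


difference() {
  cube([300, 250, 70]);
  translate([130, 160, -1]) cylinder(h = 72, r = 50);
}


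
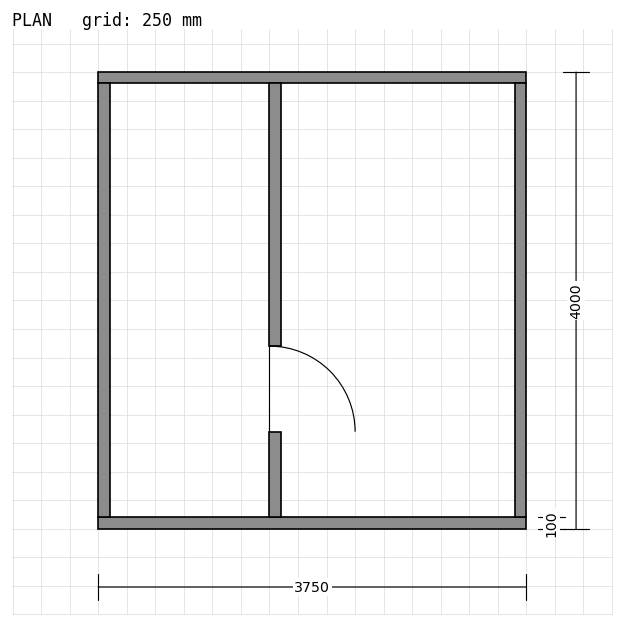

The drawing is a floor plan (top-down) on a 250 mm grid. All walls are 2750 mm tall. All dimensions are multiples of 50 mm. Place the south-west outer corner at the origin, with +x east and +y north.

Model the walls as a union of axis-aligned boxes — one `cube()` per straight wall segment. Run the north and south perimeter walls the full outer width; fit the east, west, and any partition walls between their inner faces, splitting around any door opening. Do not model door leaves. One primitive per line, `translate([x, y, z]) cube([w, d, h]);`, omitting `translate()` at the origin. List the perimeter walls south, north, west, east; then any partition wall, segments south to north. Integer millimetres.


cube([3750, 100, 2750]);
translate([0, 3900, 0]) cube([3750, 100, 2750]);
translate([0, 100, 0]) cube([100, 3800, 2750]);
translate([3650, 100, 0]) cube([100, 3800, 2750]);
translate([1500, 100, 0]) cube([100, 750, 2750]);
translate([1500, 1600, 0]) cube([100, 2300, 2750]);


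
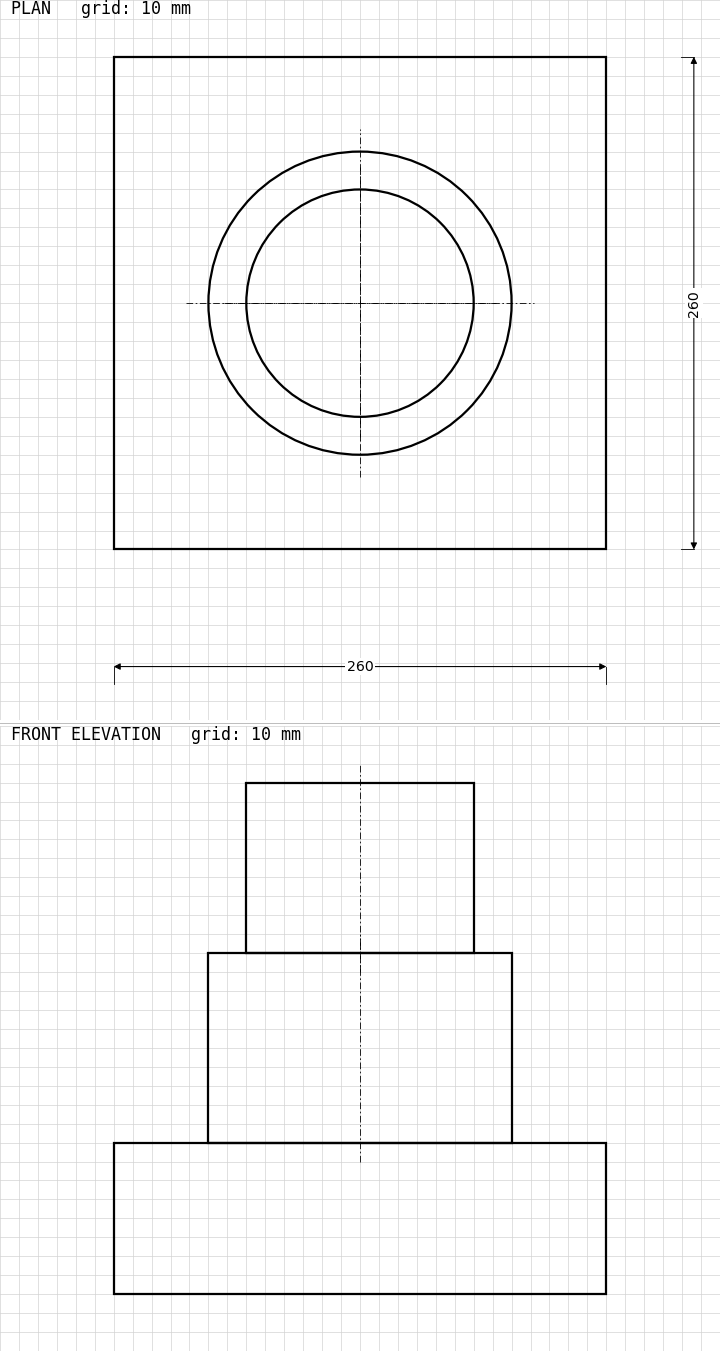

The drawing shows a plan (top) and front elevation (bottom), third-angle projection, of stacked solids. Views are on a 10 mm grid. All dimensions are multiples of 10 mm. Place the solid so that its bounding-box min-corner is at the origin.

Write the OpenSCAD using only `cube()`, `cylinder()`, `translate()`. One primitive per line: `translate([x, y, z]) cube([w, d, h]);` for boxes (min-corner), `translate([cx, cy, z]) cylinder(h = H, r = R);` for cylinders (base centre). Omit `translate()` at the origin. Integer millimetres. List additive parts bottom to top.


cube([260, 260, 80]);
translate([130, 130, 80]) cylinder(h = 100, r = 80);
translate([130, 130, 180]) cylinder(h = 90, r = 60);
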